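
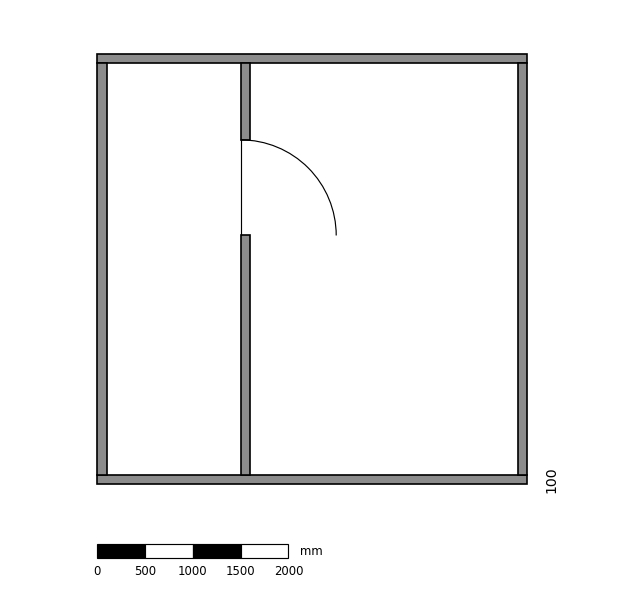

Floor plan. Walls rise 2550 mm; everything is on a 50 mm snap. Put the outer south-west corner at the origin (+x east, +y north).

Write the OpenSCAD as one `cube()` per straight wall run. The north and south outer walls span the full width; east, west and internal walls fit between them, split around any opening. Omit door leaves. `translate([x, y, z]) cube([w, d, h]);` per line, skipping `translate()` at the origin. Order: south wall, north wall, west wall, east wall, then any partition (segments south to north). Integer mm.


cube([4500, 100, 2550]);
translate([0, 4400, 0]) cube([4500, 100, 2550]);
translate([0, 100, 0]) cube([100, 4300, 2550]);
translate([4400, 100, 0]) cube([100, 4300, 2550]);
translate([1500, 100, 0]) cube([100, 2500, 2550]);
translate([1500, 3600, 0]) cube([100, 800, 2550]);


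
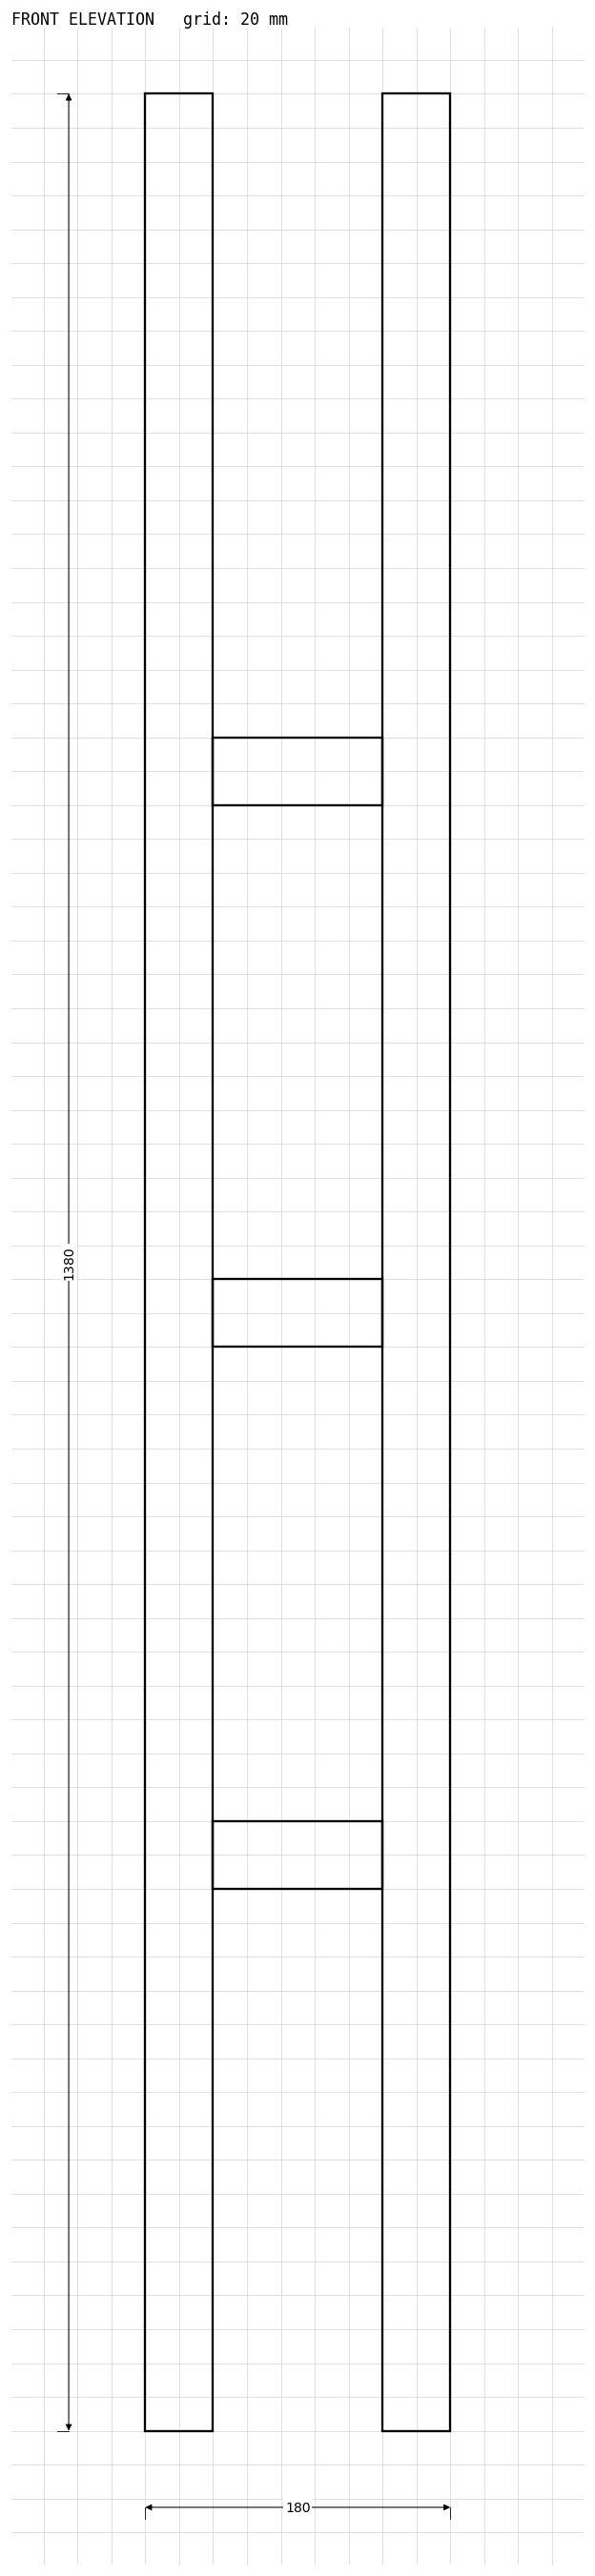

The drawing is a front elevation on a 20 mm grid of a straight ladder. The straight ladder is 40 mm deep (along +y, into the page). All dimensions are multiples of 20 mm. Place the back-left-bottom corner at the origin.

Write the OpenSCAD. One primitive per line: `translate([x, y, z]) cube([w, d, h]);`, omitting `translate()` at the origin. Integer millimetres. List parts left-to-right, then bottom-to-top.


cube([40, 40, 1380]);
translate([40, 0, 320]) cube([100, 40, 40]);
translate([40, 0, 640]) cube([100, 40, 40]);
translate([40, 0, 960]) cube([100, 40, 40]);
translate([140, 0, 0]) cube([40, 40, 1380]);


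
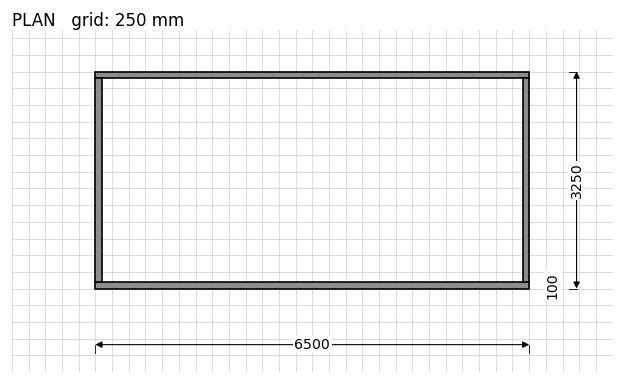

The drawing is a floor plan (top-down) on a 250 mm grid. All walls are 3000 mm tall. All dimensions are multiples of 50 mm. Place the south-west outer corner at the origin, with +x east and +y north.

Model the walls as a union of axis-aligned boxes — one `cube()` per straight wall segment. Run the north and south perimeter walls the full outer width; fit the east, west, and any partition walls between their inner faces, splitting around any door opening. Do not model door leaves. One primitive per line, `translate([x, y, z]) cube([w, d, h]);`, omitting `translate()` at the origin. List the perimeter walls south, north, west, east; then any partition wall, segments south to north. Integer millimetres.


cube([6500, 100, 3000]);
translate([0, 3150, 0]) cube([6500, 100, 3000]);
translate([0, 100, 0]) cube([100, 3050, 3000]);
translate([6400, 100, 0]) cube([100, 3050, 3000]);


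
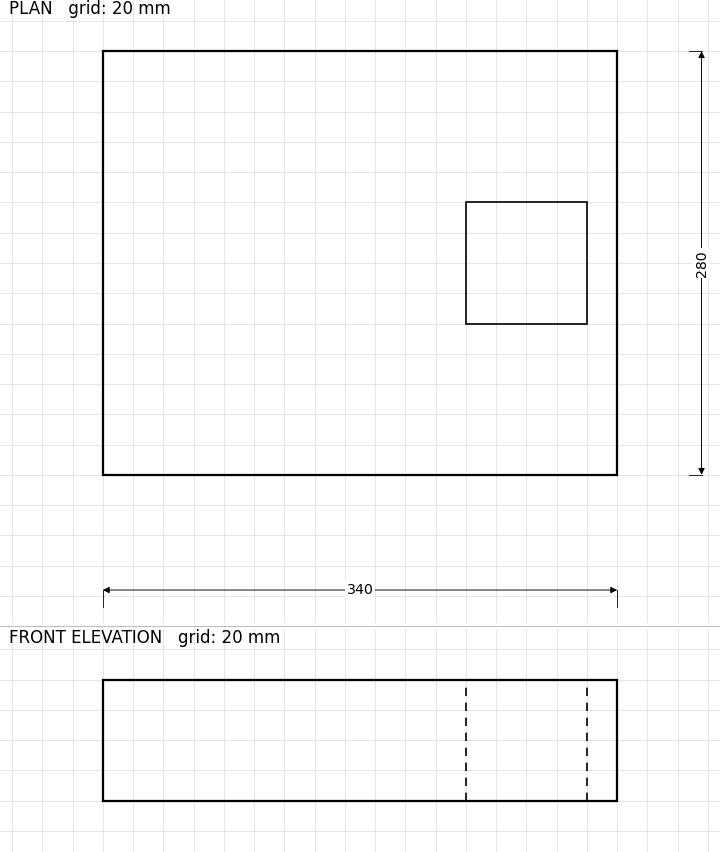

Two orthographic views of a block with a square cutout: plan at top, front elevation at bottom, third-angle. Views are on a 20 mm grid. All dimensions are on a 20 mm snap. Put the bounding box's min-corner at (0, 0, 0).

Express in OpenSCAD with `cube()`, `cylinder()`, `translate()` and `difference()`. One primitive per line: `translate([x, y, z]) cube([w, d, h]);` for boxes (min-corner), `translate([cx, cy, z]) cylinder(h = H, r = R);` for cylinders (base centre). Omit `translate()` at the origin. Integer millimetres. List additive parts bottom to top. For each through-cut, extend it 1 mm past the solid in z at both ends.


difference() {
  cube([340, 280, 80]);
  translate([240, 100, -1]) cube([80, 80, 82]);
}


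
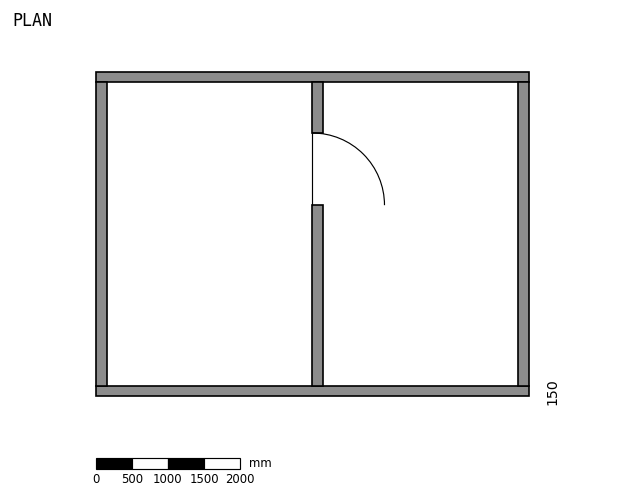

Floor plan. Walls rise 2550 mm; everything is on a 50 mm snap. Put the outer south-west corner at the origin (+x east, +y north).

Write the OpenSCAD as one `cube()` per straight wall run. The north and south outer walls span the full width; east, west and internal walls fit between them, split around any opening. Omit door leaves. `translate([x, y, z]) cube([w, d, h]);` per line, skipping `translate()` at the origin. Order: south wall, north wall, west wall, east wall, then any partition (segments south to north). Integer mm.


cube([6000, 150, 2550]);
translate([0, 4350, 0]) cube([6000, 150, 2550]);
translate([0, 150, 0]) cube([150, 4200, 2550]);
translate([5850, 150, 0]) cube([150, 4200, 2550]);
translate([3000, 150, 0]) cube([150, 2500, 2550]);
translate([3000, 3650, 0]) cube([150, 700, 2550]);


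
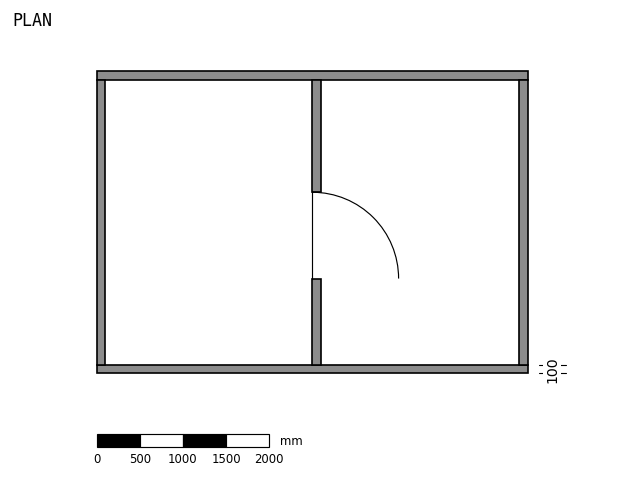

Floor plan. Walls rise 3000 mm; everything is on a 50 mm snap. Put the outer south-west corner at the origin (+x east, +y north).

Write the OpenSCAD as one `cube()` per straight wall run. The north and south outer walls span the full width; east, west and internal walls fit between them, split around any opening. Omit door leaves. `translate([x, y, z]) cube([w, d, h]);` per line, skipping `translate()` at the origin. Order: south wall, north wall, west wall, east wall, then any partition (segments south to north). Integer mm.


cube([5000, 100, 3000]);
translate([0, 3400, 0]) cube([5000, 100, 3000]);
translate([0, 100, 0]) cube([100, 3300, 3000]);
translate([4900, 100, 0]) cube([100, 3300, 3000]);
translate([2500, 100, 0]) cube([100, 1000, 3000]);
translate([2500, 2100, 0]) cube([100, 1300, 3000]);


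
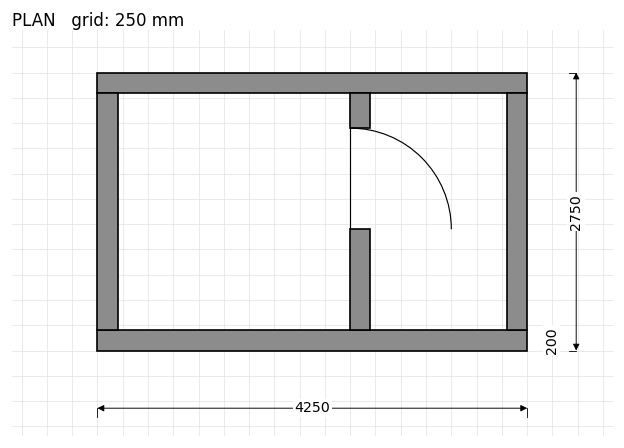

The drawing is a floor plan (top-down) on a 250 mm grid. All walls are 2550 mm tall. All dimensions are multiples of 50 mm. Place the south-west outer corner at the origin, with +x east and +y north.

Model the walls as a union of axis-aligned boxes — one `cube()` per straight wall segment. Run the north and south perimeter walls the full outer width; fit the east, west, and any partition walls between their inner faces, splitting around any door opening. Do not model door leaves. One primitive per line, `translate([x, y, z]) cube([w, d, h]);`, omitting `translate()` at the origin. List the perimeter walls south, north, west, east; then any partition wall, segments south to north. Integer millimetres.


cube([4250, 200, 2550]);
translate([0, 2550, 0]) cube([4250, 200, 2550]);
translate([0, 200, 0]) cube([200, 2350, 2550]);
translate([4050, 200, 0]) cube([200, 2350, 2550]);
translate([2500, 200, 0]) cube([200, 1000, 2550]);
translate([2500, 2200, 0]) cube([200, 350, 2550]);


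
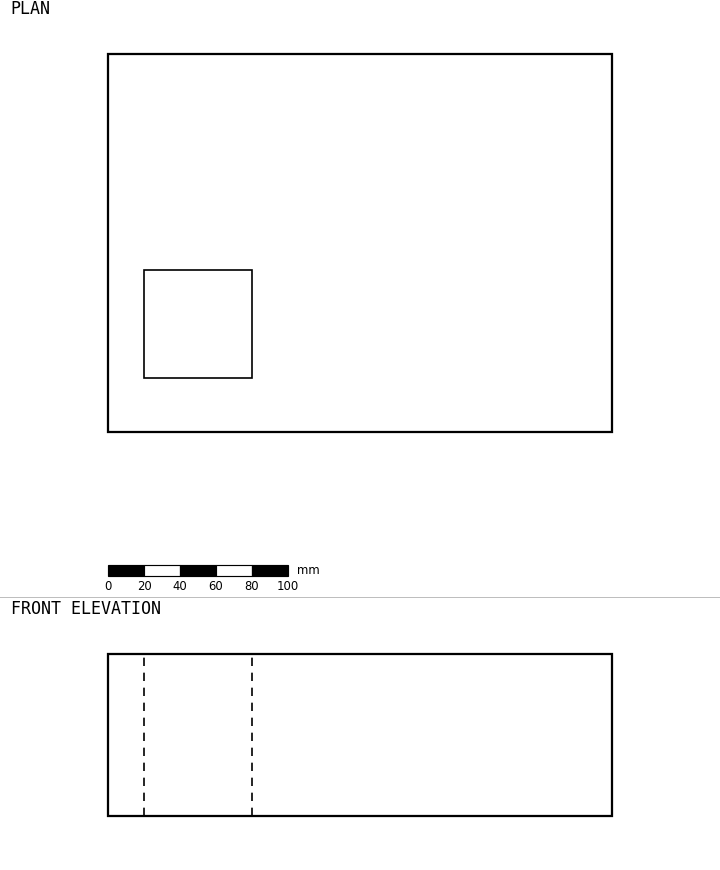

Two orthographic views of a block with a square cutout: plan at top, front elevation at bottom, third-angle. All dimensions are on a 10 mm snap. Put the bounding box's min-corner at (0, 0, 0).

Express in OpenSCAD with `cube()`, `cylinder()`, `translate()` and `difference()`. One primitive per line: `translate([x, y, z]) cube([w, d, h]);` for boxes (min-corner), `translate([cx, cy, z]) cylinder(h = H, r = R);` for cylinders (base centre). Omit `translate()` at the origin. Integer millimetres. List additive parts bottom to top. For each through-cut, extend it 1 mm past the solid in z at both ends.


difference() {
  cube([280, 210, 90]);
  translate([20, 30, -1]) cube([60, 60, 92]);
}


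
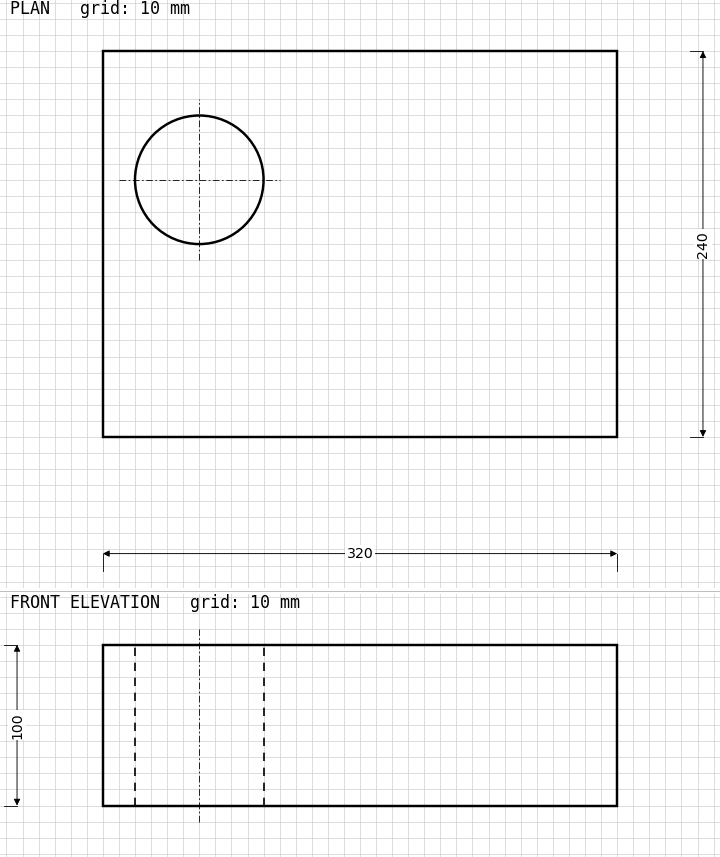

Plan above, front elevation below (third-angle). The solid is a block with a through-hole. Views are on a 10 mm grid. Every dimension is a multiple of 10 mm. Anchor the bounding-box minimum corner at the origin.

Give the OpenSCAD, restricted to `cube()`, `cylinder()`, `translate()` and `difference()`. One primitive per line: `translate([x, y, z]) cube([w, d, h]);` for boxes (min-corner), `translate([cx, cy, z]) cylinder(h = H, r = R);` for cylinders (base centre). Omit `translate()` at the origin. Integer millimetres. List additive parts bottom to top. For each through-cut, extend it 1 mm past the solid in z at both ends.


difference() {
  cube([320, 240, 100]);
  translate([60, 160, -1]) cylinder(h = 102, r = 40);
}


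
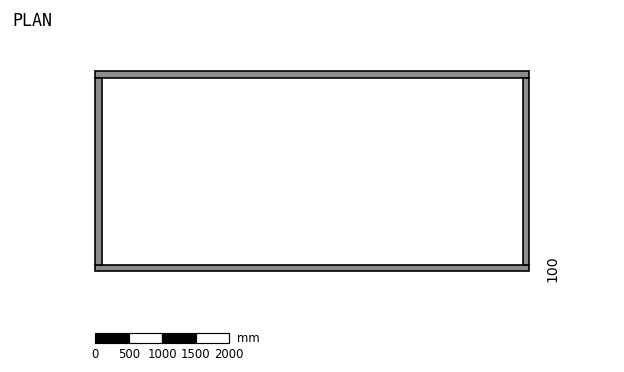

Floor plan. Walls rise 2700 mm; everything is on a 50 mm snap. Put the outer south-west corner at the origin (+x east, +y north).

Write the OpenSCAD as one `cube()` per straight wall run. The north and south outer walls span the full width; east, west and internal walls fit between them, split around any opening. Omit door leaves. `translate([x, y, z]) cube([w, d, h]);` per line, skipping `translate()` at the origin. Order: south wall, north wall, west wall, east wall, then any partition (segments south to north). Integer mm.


cube([6500, 100, 2700]);
translate([0, 2900, 0]) cube([6500, 100, 2700]);
translate([0, 100, 0]) cube([100, 2800, 2700]);
translate([6400, 100, 0]) cube([100, 2800, 2700]);


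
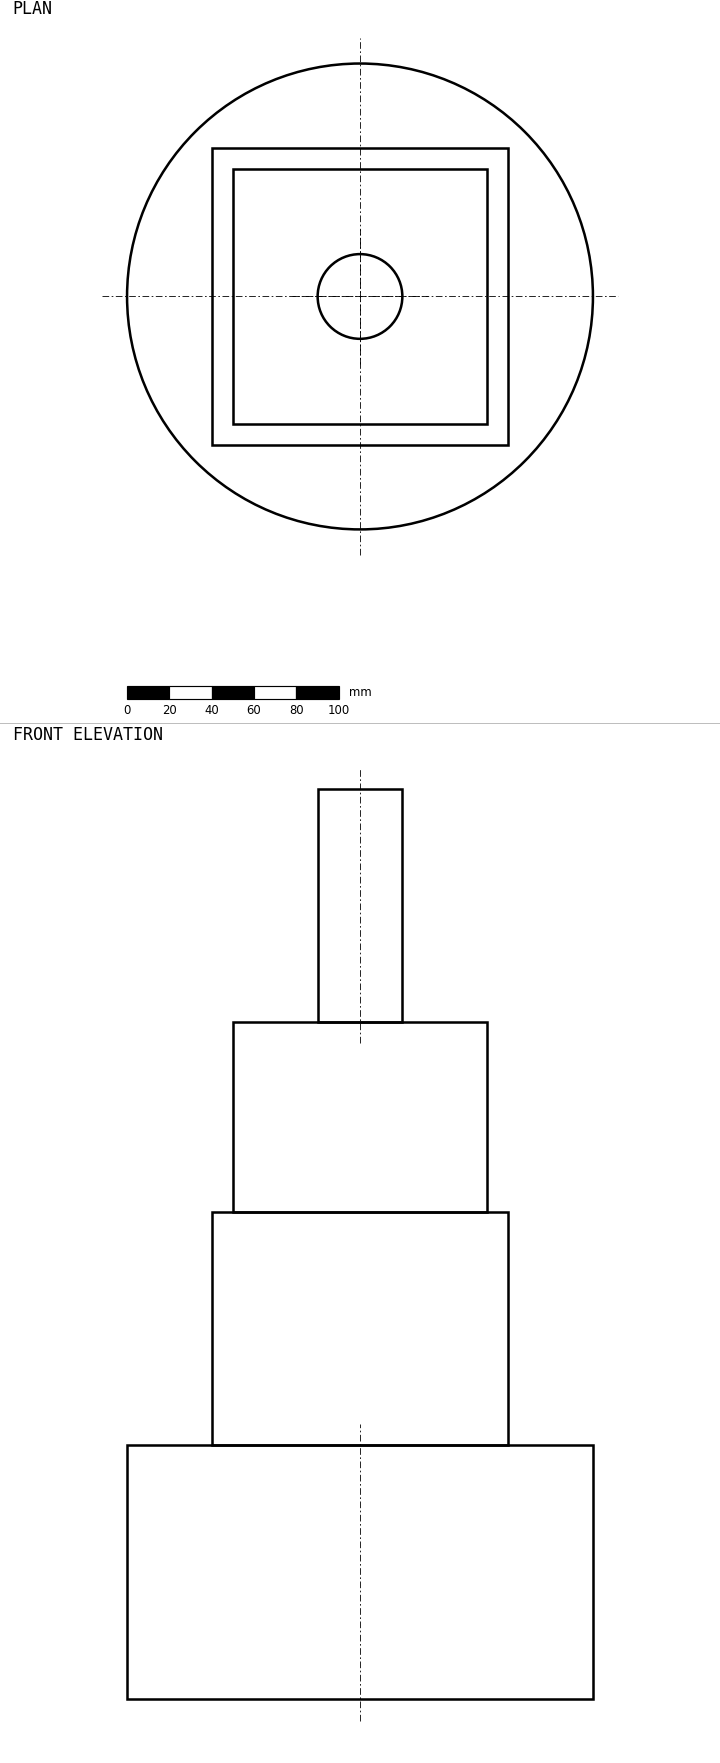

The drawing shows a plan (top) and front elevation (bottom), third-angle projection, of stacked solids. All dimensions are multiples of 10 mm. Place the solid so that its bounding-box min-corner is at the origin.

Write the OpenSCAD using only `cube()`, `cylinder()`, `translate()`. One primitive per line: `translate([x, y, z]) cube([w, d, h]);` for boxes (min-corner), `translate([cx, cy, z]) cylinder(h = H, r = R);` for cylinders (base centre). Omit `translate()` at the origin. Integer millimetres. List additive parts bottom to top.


translate([110, 110, 0]) cylinder(h = 120, r = 110);
translate([40, 40, 120]) cube([140, 140, 110]);
translate([50, 50, 230]) cube([120, 120, 90]);
translate([110, 110, 320]) cylinder(h = 110, r = 20);


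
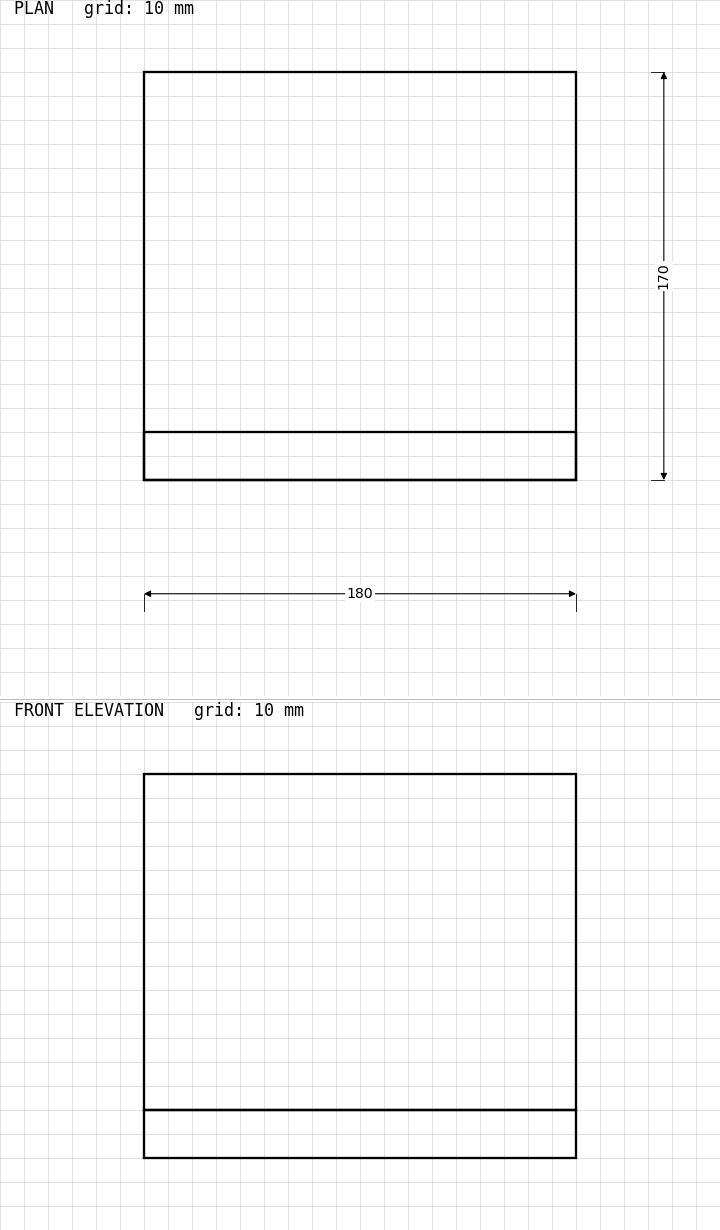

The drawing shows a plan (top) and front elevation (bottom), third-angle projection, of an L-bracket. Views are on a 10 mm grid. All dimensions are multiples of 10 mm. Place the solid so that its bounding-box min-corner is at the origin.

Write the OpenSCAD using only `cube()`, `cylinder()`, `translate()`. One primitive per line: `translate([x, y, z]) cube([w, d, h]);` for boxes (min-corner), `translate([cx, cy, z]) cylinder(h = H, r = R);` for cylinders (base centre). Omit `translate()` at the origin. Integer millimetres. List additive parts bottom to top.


cube([180, 170, 20]);
translate([0, 0, 20]) cube([180, 20, 140]);


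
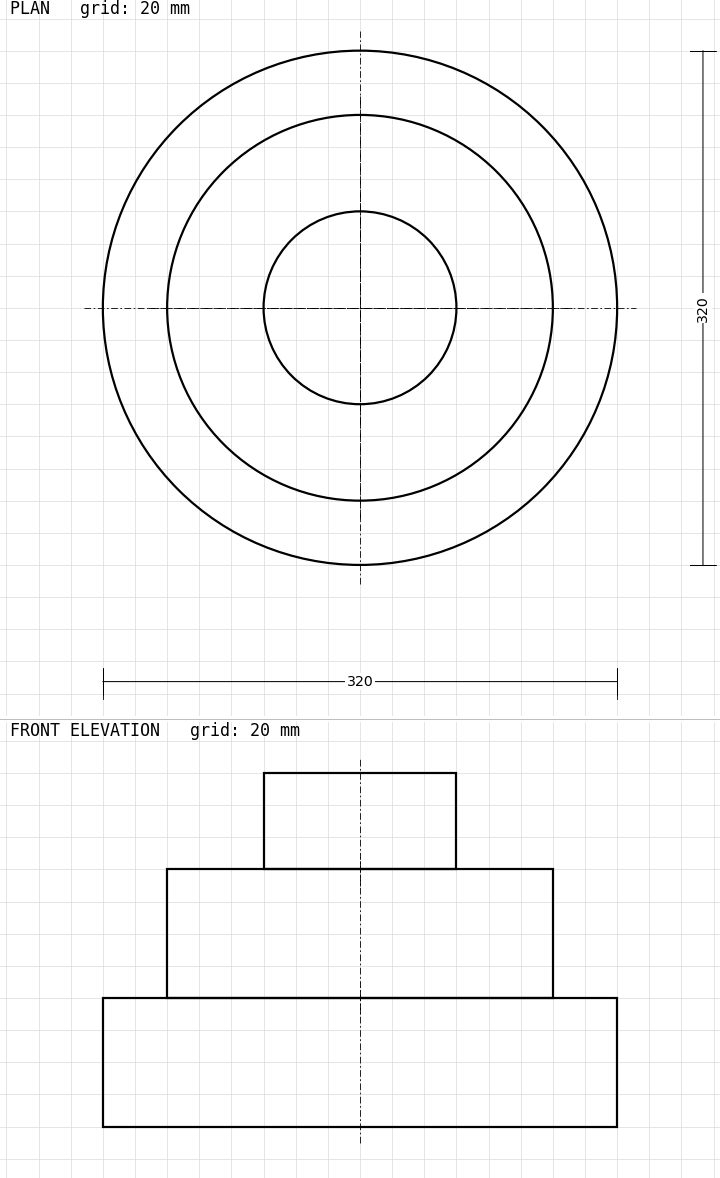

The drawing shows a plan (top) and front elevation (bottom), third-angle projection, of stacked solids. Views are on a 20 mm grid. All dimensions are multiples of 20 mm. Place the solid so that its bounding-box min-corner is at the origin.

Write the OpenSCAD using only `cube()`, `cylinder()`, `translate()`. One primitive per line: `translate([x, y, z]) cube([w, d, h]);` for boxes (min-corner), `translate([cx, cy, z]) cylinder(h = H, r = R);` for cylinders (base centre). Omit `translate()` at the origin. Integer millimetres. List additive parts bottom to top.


translate([160, 160, 0]) cylinder(h = 80, r = 160);
translate([160, 160, 80]) cylinder(h = 80, r = 120);
translate([160, 160, 160]) cylinder(h = 60, r = 60);


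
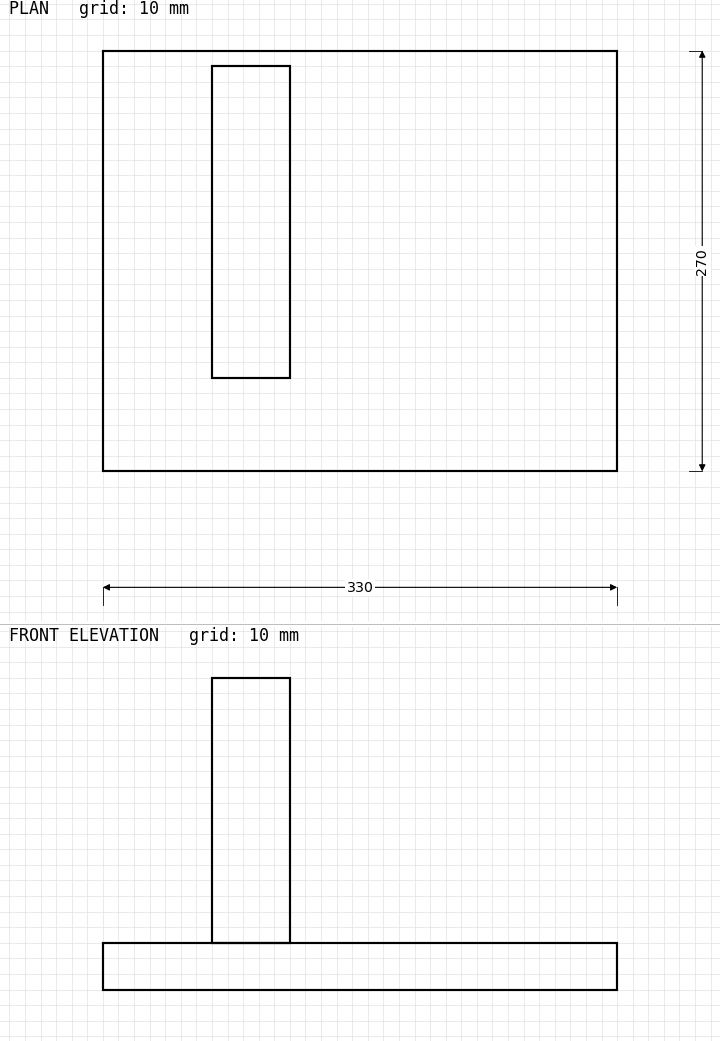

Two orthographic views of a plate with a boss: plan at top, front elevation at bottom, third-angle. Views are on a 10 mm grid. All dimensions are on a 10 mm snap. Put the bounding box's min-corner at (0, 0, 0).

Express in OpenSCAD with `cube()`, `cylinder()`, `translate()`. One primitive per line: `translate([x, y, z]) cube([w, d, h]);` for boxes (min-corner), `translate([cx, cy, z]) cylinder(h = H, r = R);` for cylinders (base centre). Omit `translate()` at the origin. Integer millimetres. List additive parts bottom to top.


cube([330, 270, 30]);
translate([70, 60, 30]) cube([50, 200, 170]);


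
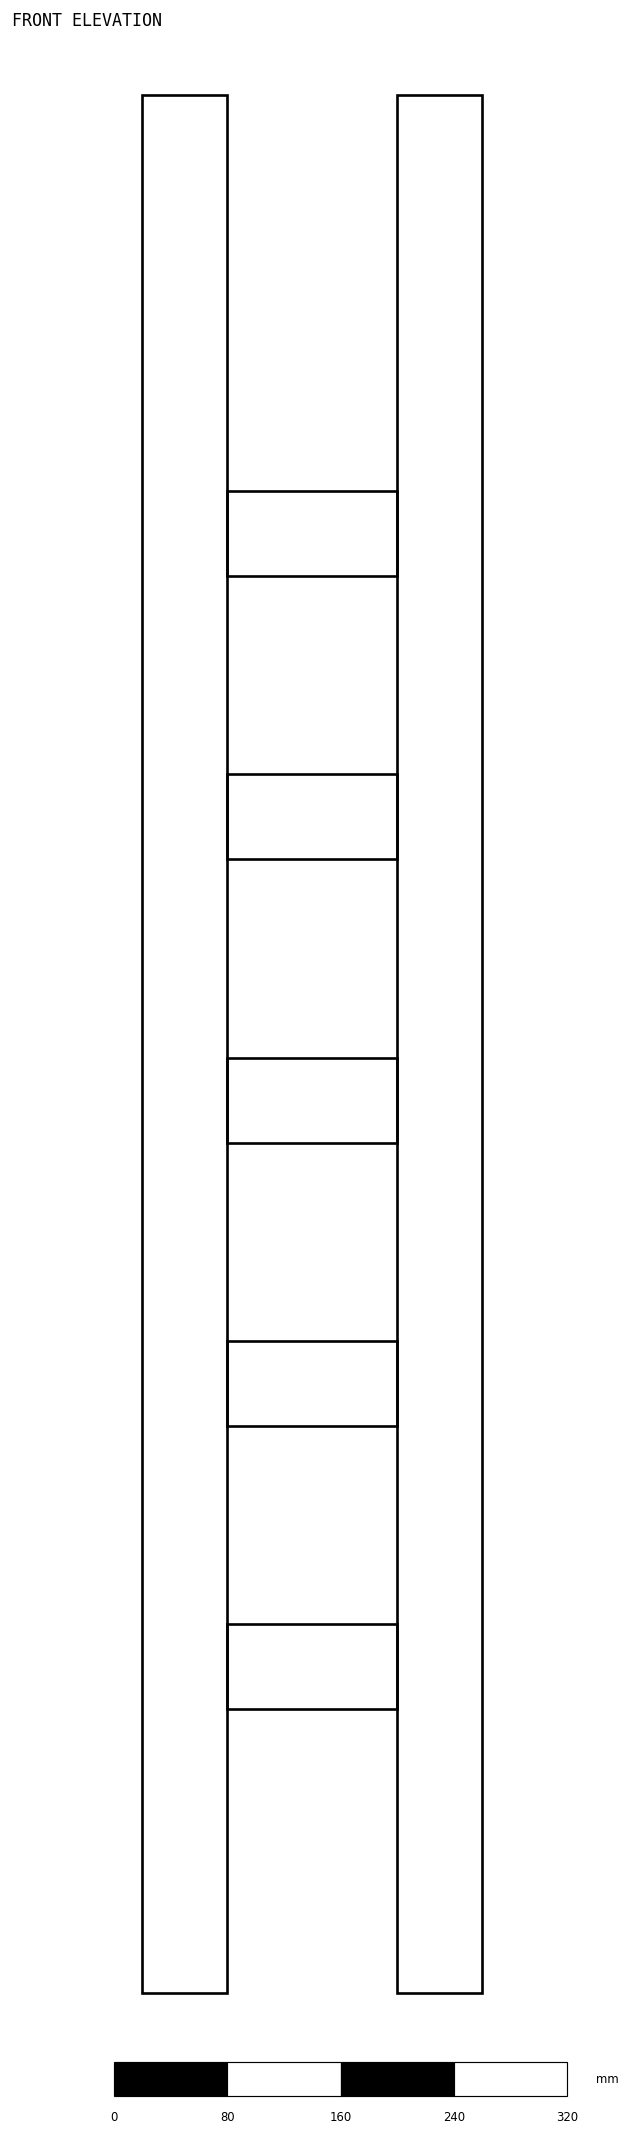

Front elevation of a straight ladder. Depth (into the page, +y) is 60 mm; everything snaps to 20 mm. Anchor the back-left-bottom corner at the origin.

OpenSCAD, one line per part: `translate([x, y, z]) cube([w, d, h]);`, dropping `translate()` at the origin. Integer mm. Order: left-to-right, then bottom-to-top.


cube([60, 60, 1340]);
translate([60, 0, 200]) cube([120, 60, 60]);
translate([60, 0, 400]) cube([120, 60, 60]);
translate([60, 0, 600]) cube([120, 60, 60]);
translate([60, 0, 800]) cube([120, 60, 60]);
translate([60, 0, 1000]) cube([120, 60, 60]);
translate([180, 0, 0]) cube([60, 60, 1340]);


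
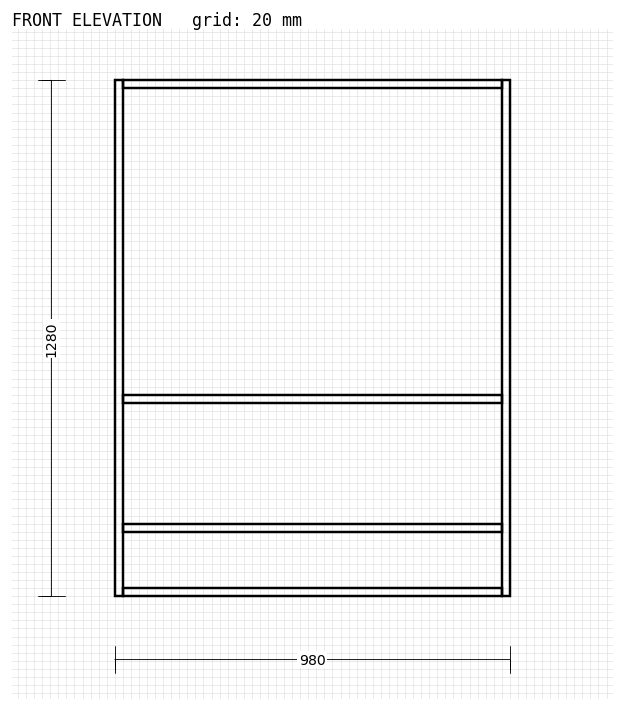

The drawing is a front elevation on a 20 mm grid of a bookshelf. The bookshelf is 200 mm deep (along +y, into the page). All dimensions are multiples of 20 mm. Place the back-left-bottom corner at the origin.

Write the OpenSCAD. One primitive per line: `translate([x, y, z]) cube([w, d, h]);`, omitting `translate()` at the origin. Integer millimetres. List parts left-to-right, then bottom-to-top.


cube([20, 200, 1280]);
translate([20, 0, 0]) cube([940, 200, 20]);
translate([20, 0, 160]) cube([940, 200, 20]);
translate([20, 0, 480]) cube([940, 200, 20]);
translate([20, 0, 1260]) cube([940, 200, 20]);
translate([960, 0, 0]) cube([20, 200, 1280]);


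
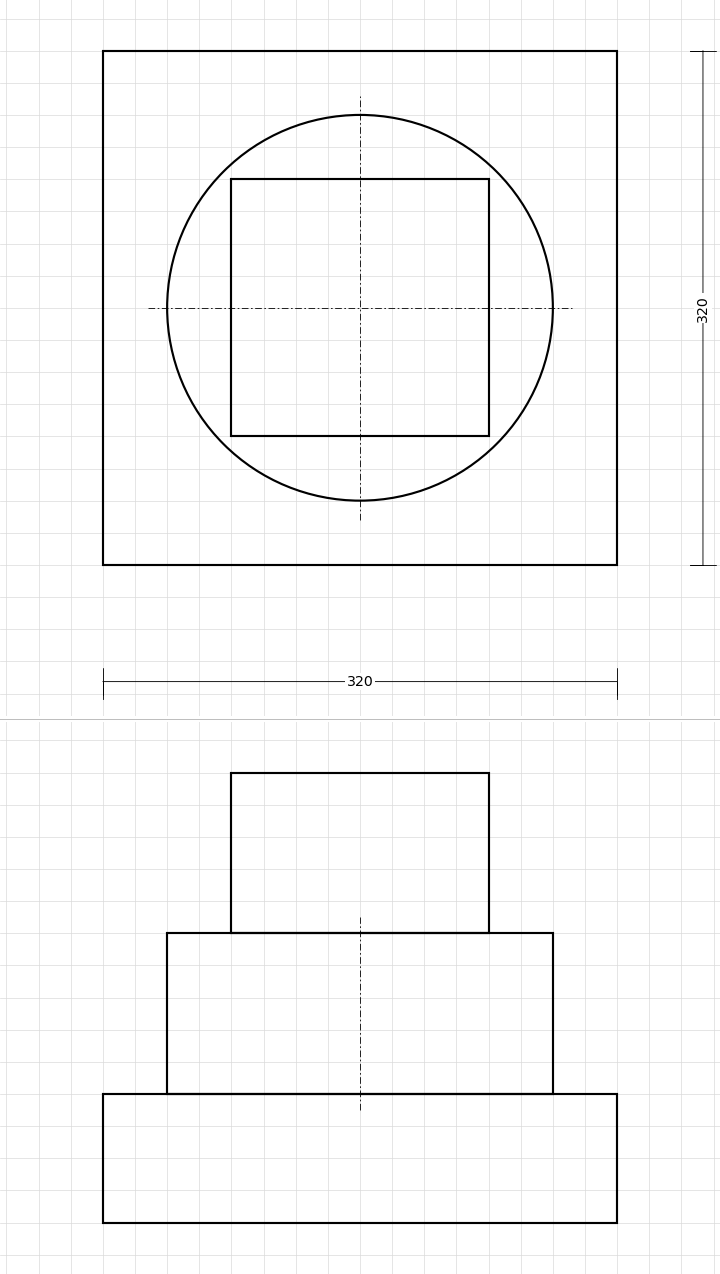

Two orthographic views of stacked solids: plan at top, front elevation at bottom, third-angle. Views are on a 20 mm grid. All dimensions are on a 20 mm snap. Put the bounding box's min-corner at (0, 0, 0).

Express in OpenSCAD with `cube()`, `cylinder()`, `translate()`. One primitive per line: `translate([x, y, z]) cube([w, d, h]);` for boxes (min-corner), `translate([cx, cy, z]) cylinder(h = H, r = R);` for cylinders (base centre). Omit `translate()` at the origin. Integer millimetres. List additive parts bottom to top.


cube([320, 320, 80]);
translate([160, 160, 80]) cylinder(h = 100, r = 120);
translate([80, 80, 180]) cube([160, 160, 100]);


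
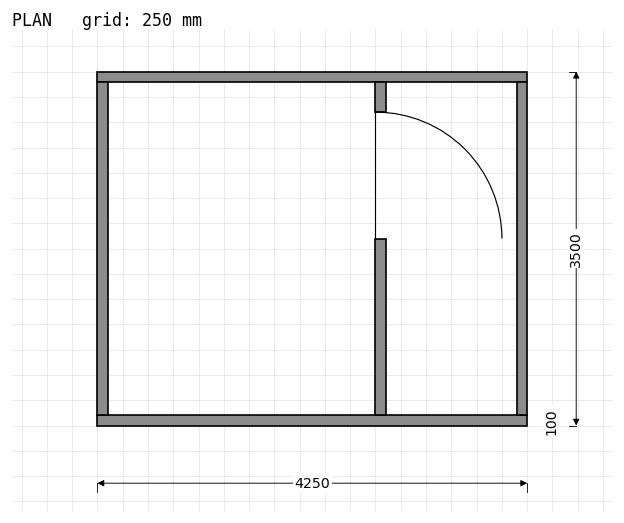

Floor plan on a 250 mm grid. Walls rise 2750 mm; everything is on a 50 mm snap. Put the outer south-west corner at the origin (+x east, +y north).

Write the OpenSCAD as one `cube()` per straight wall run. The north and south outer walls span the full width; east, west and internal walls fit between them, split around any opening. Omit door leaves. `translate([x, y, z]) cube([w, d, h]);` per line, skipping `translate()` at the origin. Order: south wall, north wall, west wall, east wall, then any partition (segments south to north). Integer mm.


cube([4250, 100, 2750]);
translate([0, 3400, 0]) cube([4250, 100, 2750]);
translate([0, 100, 0]) cube([100, 3300, 2750]);
translate([4150, 100, 0]) cube([100, 3300, 2750]);
translate([2750, 100, 0]) cube([100, 1750, 2750]);
translate([2750, 3100, 0]) cube([100, 300, 2750]);


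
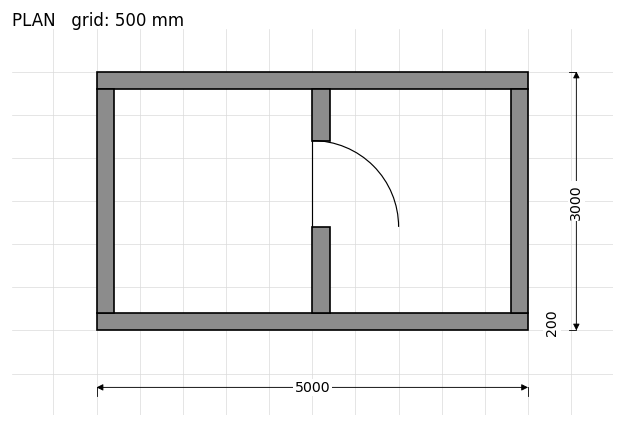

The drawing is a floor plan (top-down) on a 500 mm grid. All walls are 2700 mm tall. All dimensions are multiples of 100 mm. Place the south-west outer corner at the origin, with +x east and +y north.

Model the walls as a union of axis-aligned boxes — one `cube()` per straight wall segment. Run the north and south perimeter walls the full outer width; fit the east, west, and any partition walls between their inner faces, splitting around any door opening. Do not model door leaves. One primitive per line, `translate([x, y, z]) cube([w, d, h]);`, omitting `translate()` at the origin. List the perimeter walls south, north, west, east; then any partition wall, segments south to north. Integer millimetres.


cube([5000, 200, 2700]);
translate([0, 2800, 0]) cube([5000, 200, 2700]);
translate([0, 200, 0]) cube([200, 2600, 2700]);
translate([4800, 200, 0]) cube([200, 2600, 2700]);
translate([2500, 200, 0]) cube([200, 1000, 2700]);
translate([2500, 2200, 0]) cube([200, 600, 2700]);


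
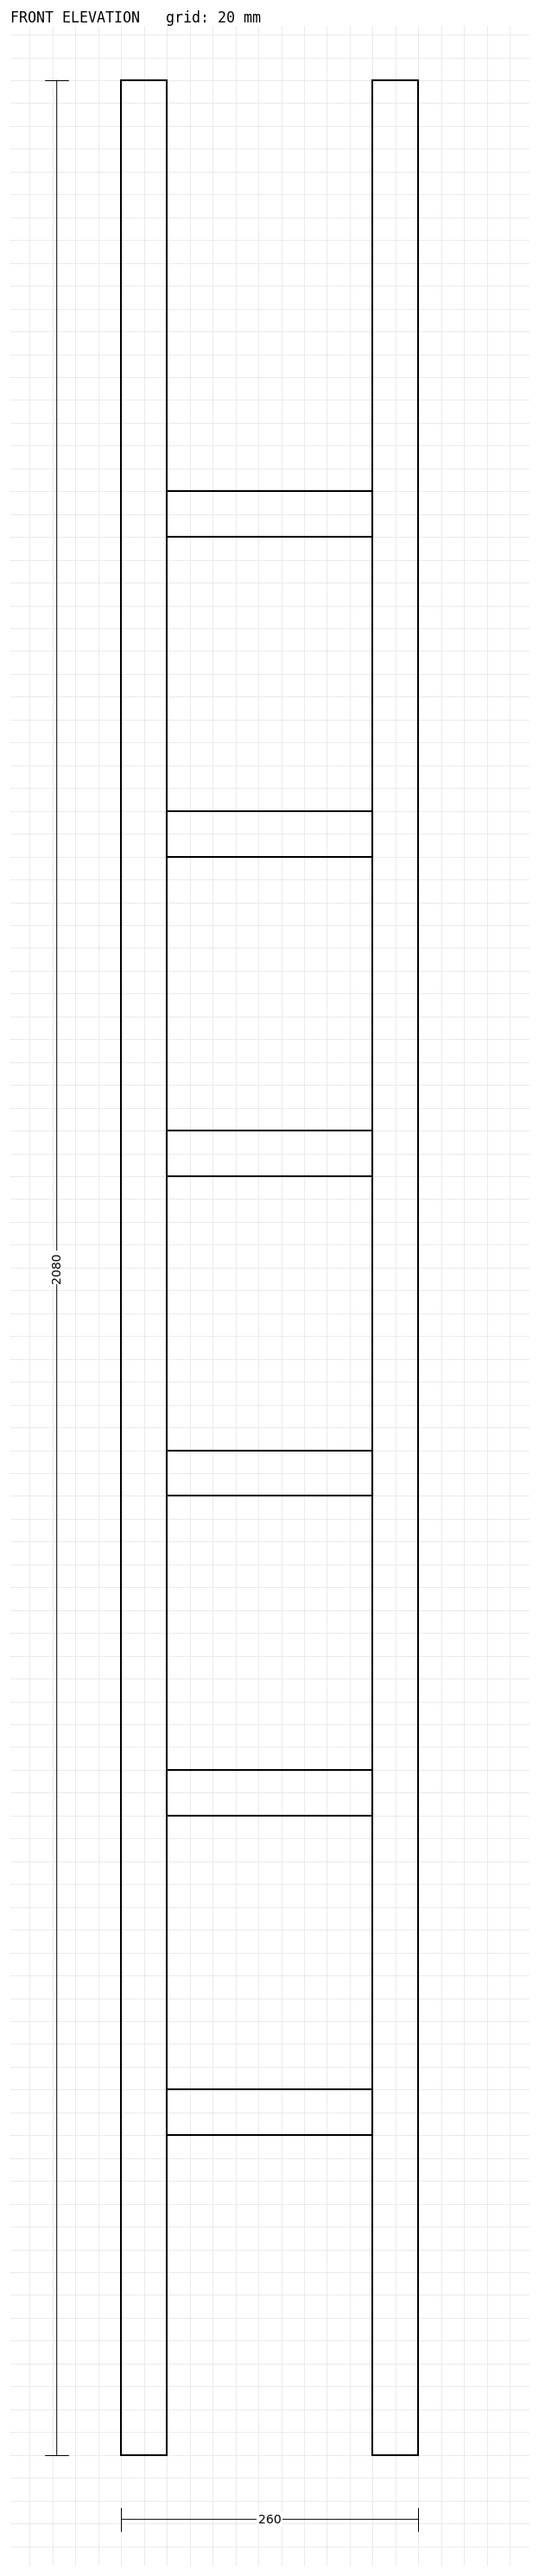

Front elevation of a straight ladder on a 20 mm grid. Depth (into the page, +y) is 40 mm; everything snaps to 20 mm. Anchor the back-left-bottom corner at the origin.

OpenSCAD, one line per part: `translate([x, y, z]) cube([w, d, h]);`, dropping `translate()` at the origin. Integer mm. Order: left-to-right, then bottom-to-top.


cube([40, 40, 2080]);
translate([40, 0, 280]) cube([180, 40, 40]);
translate([40, 0, 560]) cube([180, 40, 40]);
translate([40, 0, 840]) cube([180, 40, 40]);
translate([40, 0, 1120]) cube([180, 40, 40]);
translate([40, 0, 1400]) cube([180, 40, 40]);
translate([40, 0, 1680]) cube([180, 40, 40]);
translate([220, 0, 0]) cube([40, 40, 2080]);


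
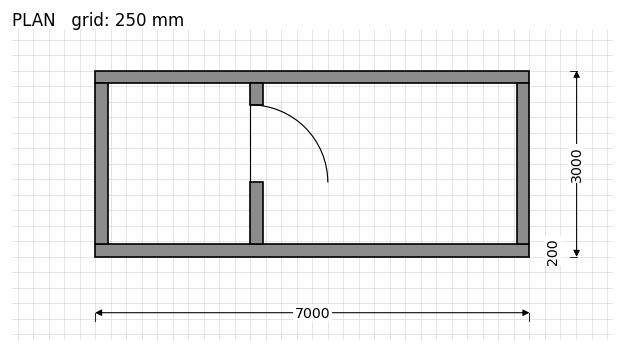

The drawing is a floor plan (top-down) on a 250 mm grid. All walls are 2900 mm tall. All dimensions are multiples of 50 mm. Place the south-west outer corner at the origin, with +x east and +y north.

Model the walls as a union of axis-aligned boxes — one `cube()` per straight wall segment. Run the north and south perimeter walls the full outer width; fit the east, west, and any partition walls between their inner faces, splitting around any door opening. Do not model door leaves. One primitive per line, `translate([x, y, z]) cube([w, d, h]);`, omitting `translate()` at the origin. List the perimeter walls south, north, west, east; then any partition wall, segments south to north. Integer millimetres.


cube([7000, 200, 2900]);
translate([0, 2800, 0]) cube([7000, 200, 2900]);
translate([0, 200, 0]) cube([200, 2600, 2900]);
translate([6800, 200, 0]) cube([200, 2600, 2900]);
translate([2500, 200, 0]) cube([200, 1000, 2900]);
translate([2500, 2450, 0]) cube([200, 350, 2900]);


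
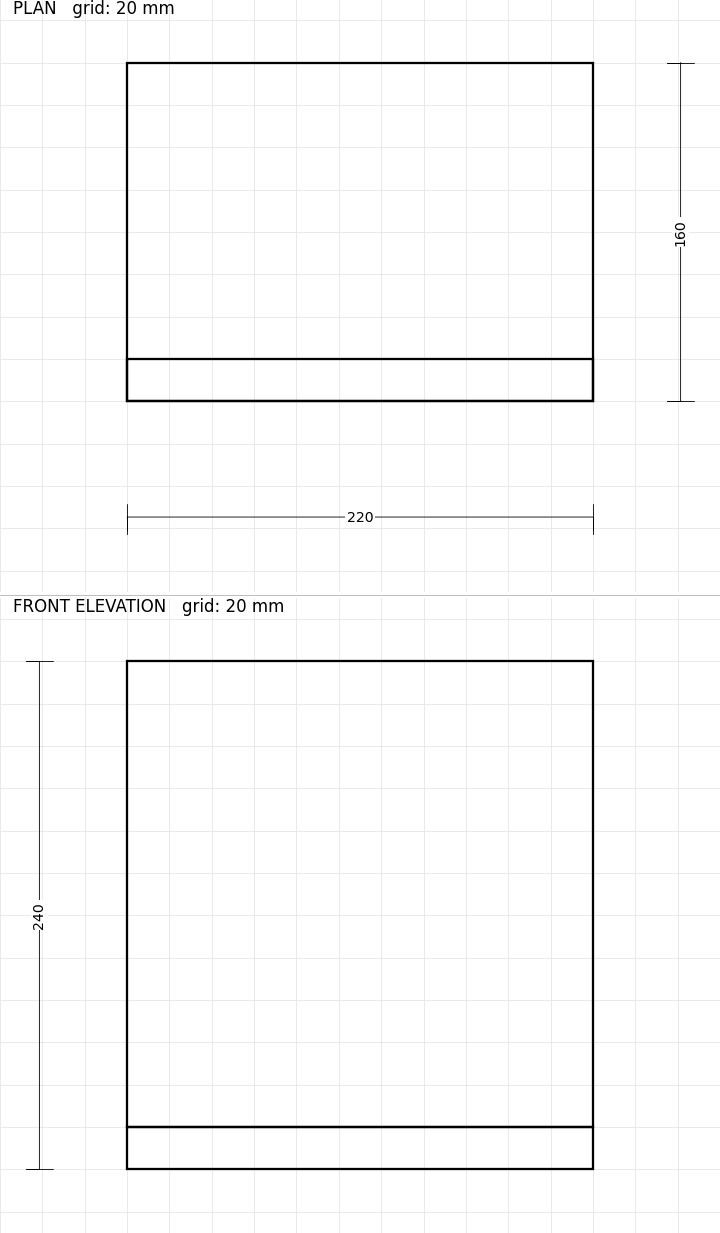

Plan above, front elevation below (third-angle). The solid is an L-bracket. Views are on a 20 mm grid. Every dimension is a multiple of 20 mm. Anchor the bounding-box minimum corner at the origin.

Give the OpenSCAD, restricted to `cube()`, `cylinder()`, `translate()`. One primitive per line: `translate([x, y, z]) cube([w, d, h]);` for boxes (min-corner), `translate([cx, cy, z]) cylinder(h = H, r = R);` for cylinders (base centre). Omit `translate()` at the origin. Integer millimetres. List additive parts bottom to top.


cube([220, 160, 20]);
translate([0, 0, 20]) cube([220, 20, 220]);


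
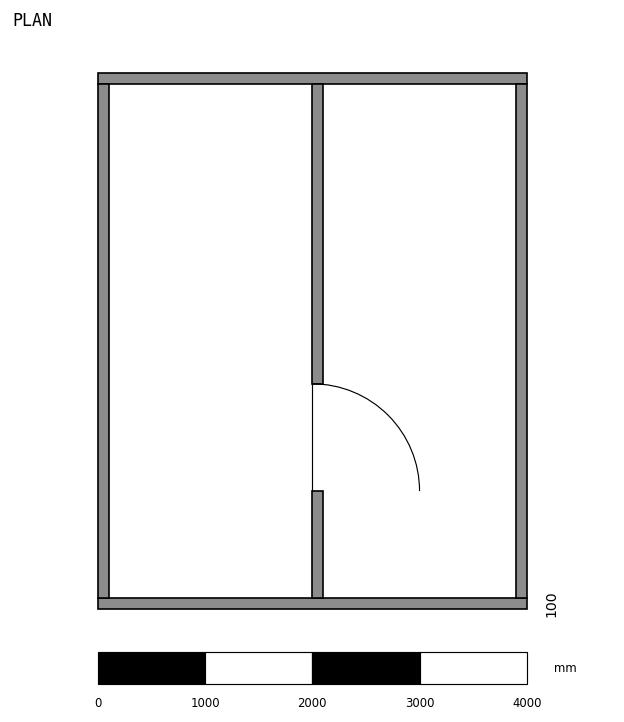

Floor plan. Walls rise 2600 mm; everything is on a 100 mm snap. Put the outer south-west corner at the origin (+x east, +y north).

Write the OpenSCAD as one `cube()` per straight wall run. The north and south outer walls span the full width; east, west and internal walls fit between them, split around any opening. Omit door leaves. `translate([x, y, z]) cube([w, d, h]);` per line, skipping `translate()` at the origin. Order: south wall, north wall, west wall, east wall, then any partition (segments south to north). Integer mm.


cube([4000, 100, 2600]);
translate([0, 4900, 0]) cube([4000, 100, 2600]);
translate([0, 100, 0]) cube([100, 4800, 2600]);
translate([3900, 100, 0]) cube([100, 4800, 2600]);
translate([2000, 100, 0]) cube([100, 1000, 2600]);
translate([2000, 2100, 0]) cube([100, 2800, 2600]);


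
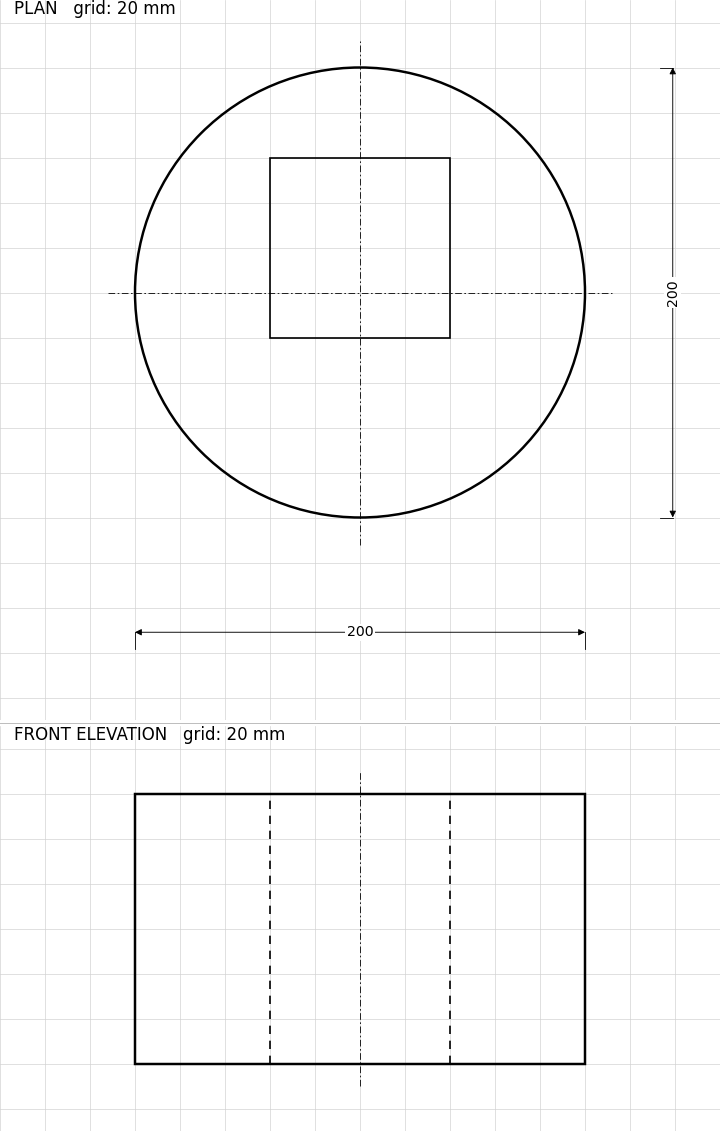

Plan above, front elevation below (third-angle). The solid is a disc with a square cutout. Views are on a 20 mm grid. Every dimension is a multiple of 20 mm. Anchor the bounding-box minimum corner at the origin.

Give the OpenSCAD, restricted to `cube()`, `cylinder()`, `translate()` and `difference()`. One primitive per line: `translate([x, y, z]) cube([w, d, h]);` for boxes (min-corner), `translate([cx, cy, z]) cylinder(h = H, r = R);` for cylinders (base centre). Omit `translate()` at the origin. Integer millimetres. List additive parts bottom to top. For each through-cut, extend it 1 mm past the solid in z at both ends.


difference() {
  translate([100, 100, 0]) cylinder(h = 120, r = 100);
  translate([60, 80, -1]) cube([80, 80, 122]);
}


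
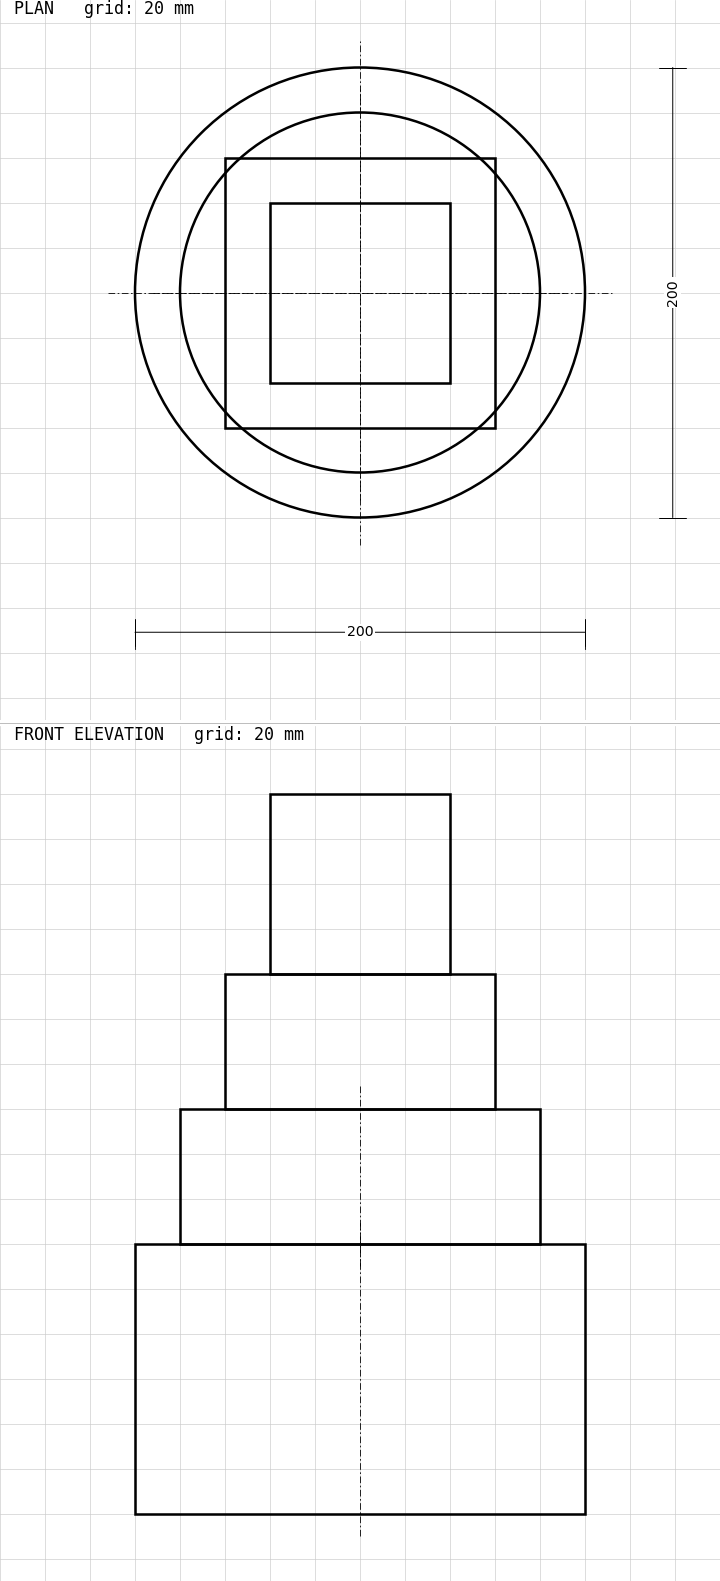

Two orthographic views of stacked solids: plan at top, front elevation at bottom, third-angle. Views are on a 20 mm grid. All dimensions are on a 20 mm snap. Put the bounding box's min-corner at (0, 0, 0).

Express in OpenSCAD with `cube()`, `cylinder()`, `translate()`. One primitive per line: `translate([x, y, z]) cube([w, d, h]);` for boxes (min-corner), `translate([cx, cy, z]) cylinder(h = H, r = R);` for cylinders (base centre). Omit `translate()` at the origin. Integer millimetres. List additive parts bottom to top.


translate([100, 100, 0]) cylinder(h = 120, r = 100);
translate([100, 100, 120]) cylinder(h = 60, r = 80);
translate([40, 40, 180]) cube([120, 120, 60]);
translate([60, 60, 240]) cube([80, 80, 80]);


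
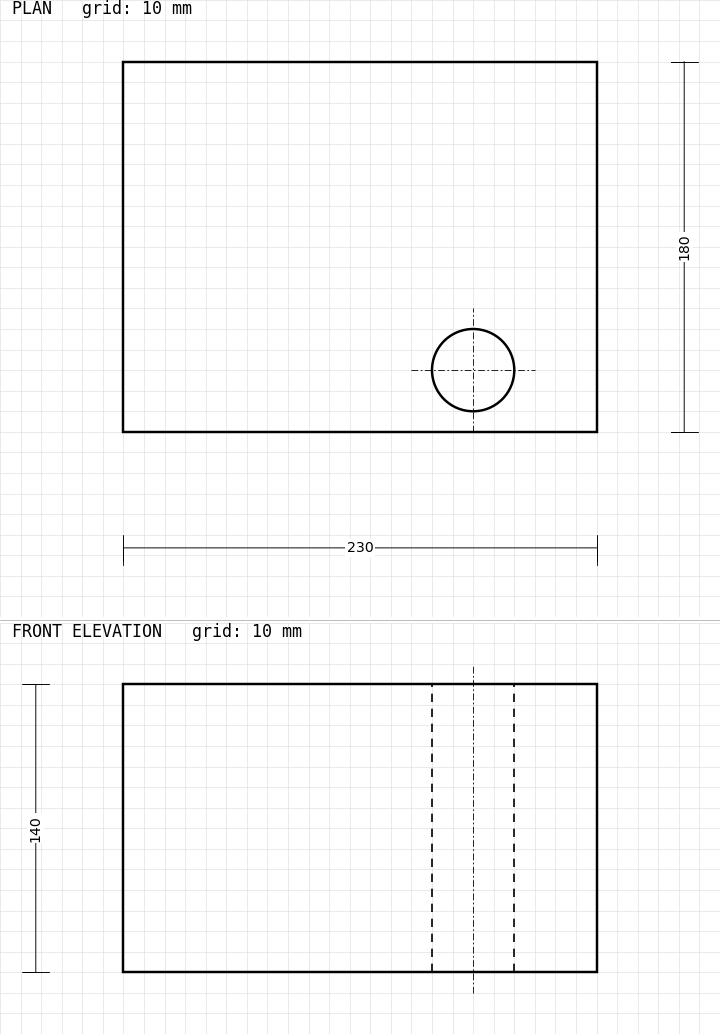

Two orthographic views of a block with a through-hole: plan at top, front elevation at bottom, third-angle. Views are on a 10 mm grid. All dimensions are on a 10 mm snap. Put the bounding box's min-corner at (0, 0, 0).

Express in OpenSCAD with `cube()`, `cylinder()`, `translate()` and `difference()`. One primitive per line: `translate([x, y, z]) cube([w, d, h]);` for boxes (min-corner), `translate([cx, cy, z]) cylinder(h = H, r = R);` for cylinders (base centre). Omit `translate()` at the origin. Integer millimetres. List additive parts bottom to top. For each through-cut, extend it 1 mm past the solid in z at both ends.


difference() {
  cube([230, 180, 140]);
  translate([170, 30, -1]) cylinder(h = 142, r = 20);
}


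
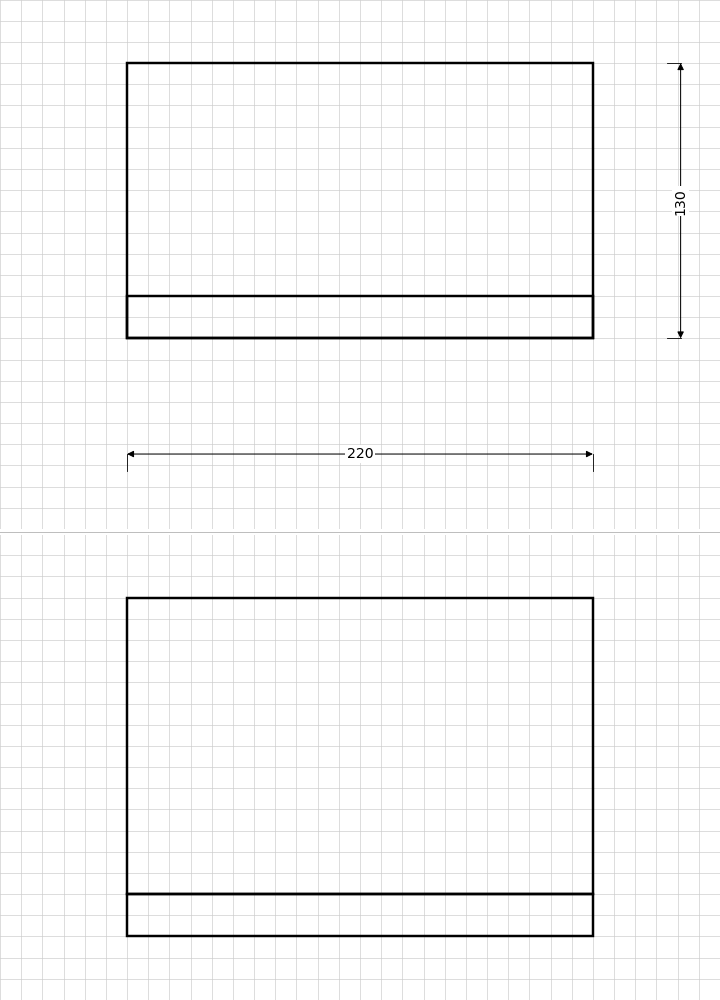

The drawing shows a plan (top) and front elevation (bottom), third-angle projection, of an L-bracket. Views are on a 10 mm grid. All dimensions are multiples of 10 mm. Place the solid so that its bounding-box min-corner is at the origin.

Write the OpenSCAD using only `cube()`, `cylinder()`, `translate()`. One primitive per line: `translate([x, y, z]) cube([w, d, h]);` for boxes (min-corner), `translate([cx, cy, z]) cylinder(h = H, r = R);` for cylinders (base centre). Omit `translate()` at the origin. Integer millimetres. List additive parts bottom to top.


cube([220, 130, 20]);
translate([0, 0, 20]) cube([220, 20, 140]);


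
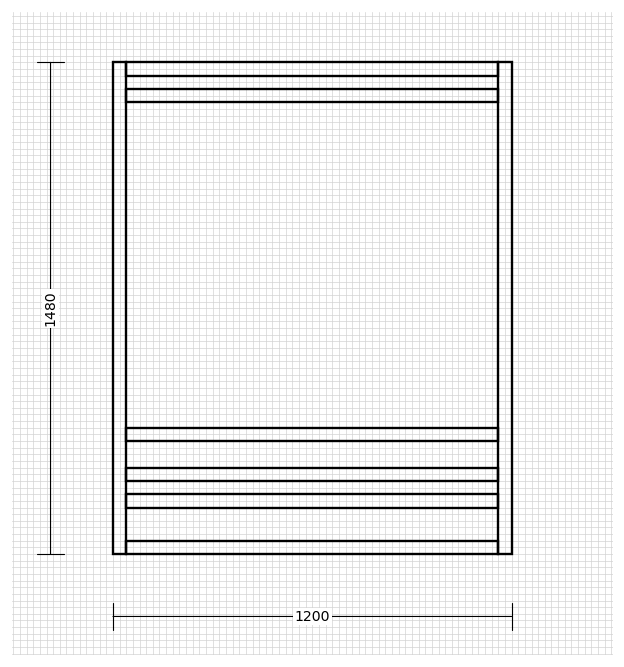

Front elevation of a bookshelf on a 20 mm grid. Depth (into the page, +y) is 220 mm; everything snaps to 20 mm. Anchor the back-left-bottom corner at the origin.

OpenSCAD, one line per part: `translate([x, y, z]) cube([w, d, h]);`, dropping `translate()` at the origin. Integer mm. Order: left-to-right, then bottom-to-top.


cube([40, 220, 1480]);
translate([40, 0, 0]) cube([1120, 220, 40]);
translate([40, 0, 140]) cube([1120, 220, 40]);
translate([40, 0, 220]) cube([1120, 220, 40]);
translate([40, 0, 340]) cube([1120, 220, 40]);
translate([40, 0, 1360]) cube([1120, 220, 40]);
translate([40, 0, 1440]) cube([1120, 220, 40]);
translate([1160, 0, 0]) cube([40, 220, 1480]);


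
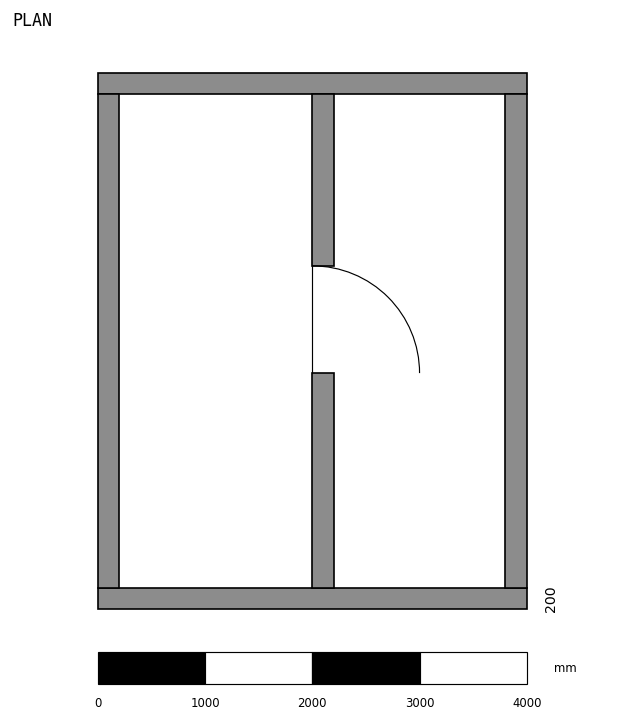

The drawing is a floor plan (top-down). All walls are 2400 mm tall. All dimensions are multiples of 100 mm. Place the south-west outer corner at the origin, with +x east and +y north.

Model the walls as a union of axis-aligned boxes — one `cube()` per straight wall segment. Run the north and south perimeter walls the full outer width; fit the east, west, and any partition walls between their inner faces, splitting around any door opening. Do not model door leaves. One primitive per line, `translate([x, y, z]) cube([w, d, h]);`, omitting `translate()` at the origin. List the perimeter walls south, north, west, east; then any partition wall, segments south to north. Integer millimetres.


cube([4000, 200, 2400]);
translate([0, 4800, 0]) cube([4000, 200, 2400]);
translate([0, 200, 0]) cube([200, 4600, 2400]);
translate([3800, 200, 0]) cube([200, 4600, 2400]);
translate([2000, 200, 0]) cube([200, 2000, 2400]);
translate([2000, 3200, 0]) cube([200, 1600, 2400]);


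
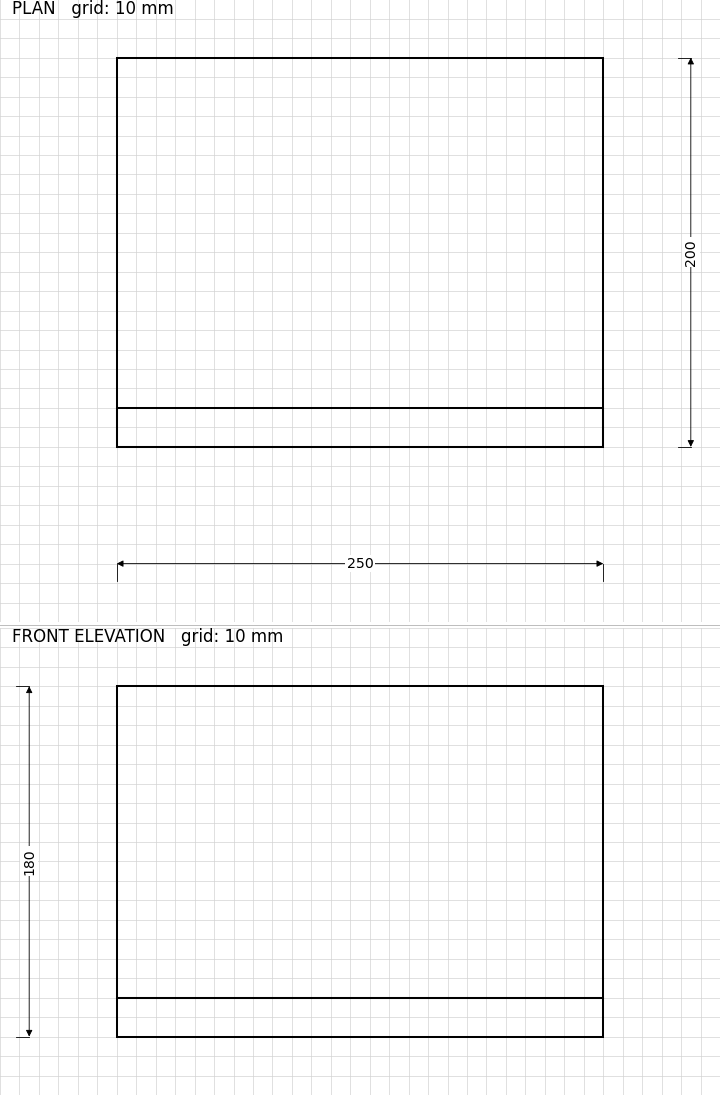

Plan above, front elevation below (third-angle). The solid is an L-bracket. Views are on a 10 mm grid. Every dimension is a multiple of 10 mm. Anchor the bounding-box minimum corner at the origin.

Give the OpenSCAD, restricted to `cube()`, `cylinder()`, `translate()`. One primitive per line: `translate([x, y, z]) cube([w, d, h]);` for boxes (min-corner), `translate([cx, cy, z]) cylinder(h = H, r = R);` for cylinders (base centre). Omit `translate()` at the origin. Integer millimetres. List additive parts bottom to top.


cube([250, 200, 20]);
translate([0, 0, 20]) cube([250, 20, 160]);


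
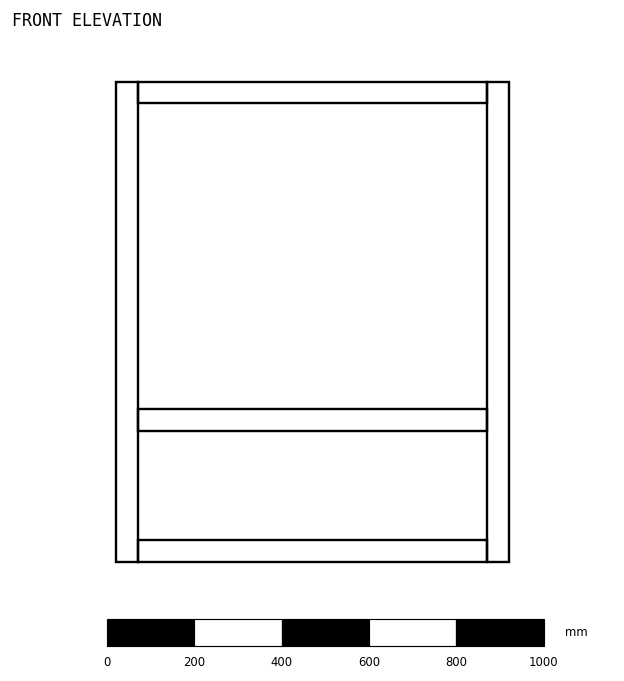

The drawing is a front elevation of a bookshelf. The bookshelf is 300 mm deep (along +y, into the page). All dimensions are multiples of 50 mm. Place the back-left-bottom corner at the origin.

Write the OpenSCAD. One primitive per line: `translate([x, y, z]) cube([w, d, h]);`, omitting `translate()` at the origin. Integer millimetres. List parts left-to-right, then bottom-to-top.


cube([50, 300, 1100]);
translate([50, 0, 0]) cube([800, 300, 50]);
translate([50, 0, 300]) cube([800, 300, 50]);
translate([50, 0, 1050]) cube([800, 300, 50]);
translate([850, 0, 0]) cube([50, 300, 1100]);


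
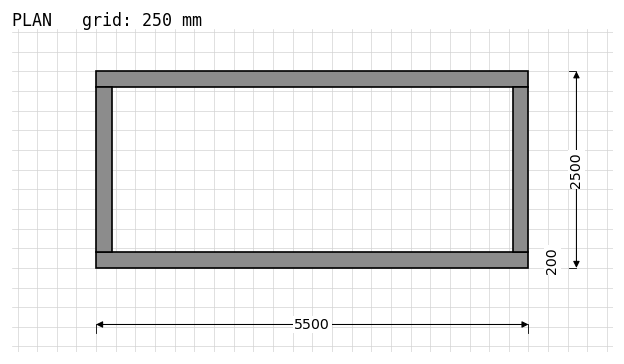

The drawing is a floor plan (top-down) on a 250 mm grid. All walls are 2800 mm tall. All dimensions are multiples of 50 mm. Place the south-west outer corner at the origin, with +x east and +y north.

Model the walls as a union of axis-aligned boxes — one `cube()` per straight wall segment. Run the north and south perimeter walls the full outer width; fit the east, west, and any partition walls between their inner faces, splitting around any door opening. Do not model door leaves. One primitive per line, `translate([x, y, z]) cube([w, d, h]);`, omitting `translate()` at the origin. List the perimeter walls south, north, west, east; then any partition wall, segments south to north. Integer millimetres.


cube([5500, 200, 2800]);
translate([0, 2300, 0]) cube([5500, 200, 2800]);
translate([0, 200, 0]) cube([200, 2100, 2800]);
translate([5300, 200, 0]) cube([200, 2100, 2800]);


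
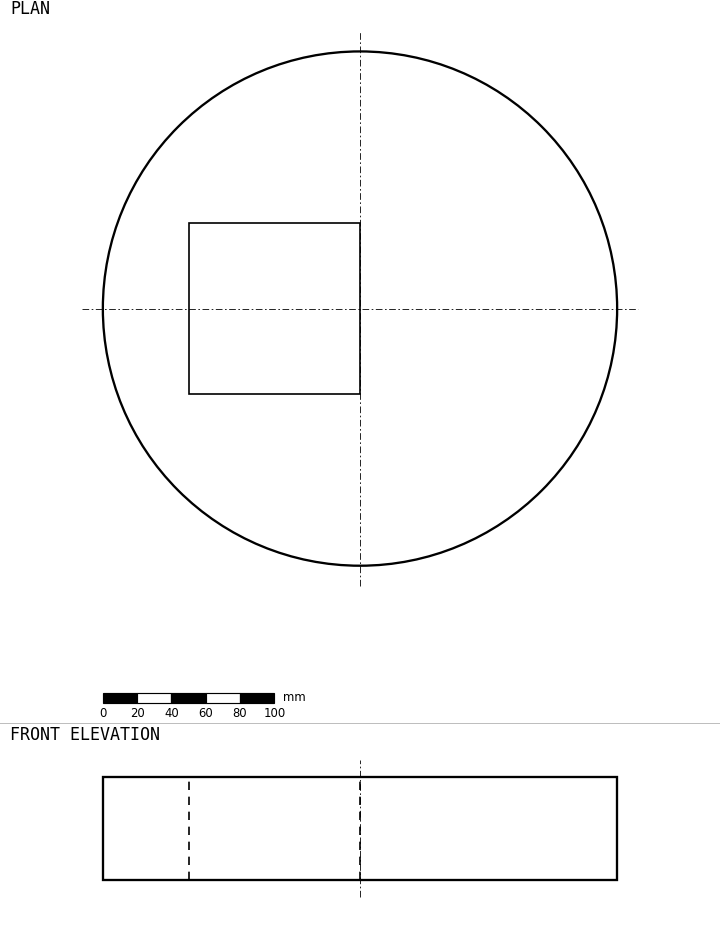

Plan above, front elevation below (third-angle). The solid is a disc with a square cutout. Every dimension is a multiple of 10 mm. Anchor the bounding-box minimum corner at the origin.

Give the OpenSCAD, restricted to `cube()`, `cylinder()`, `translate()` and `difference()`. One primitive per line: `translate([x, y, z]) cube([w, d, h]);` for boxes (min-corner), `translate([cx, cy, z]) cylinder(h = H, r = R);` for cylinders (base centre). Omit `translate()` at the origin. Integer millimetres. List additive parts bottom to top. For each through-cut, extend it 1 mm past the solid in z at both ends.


difference() {
  translate([150, 150, 0]) cylinder(h = 60, r = 150);
  translate([50, 100, -1]) cube([100, 100, 62]);
}


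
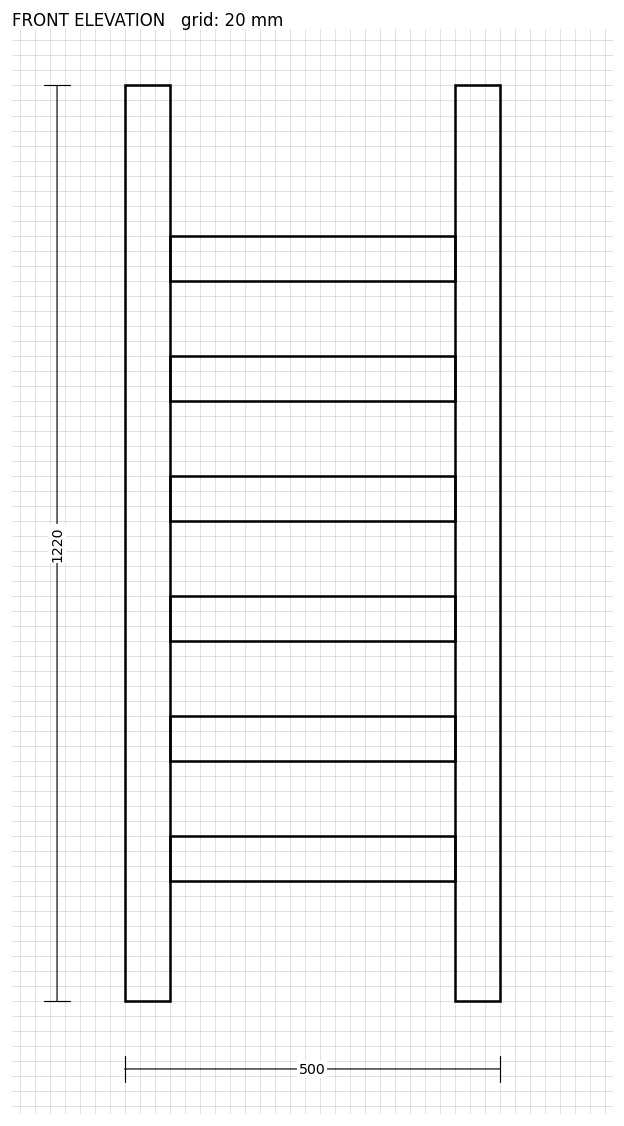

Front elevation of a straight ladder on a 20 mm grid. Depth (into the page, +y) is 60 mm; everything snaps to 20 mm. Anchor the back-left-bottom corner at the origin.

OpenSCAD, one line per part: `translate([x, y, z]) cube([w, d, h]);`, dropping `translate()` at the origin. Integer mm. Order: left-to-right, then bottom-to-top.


cube([60, 60, 1220]);
translate([60, 0, 160]) cube([380, 60, 60]);
translate([60, 0, 320]) cube([380, 60, 60]);
translate([60, 0, 480]) cube([380, 60, 60]);
translate([60, 0, 640]) cube([380, 60, 60]);
translate([60, 0, 800]) cube([380, 60, 60]);
translate([60, 0, 960]) cube([380, 60, 60]);
translate([440, 0, 0]) cube([60, 60, 1220]);
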